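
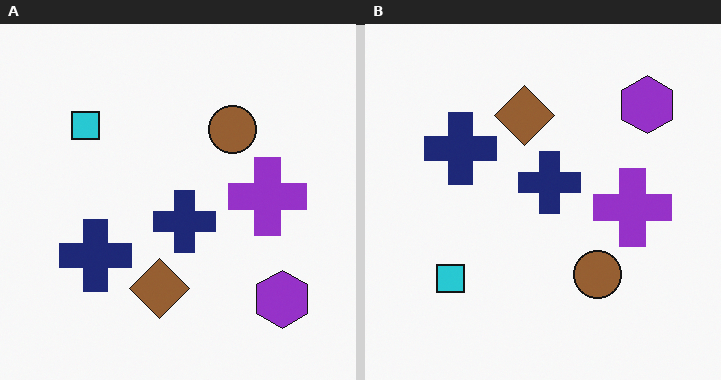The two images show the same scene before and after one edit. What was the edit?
It was flipped vertically (top ↔ bottom).

The purple hexagon is in the bottom-right of the left (A) image and the top-right of the right (B) — shapes on opposite sides of the horizontal midline have swapped in a mirror flip.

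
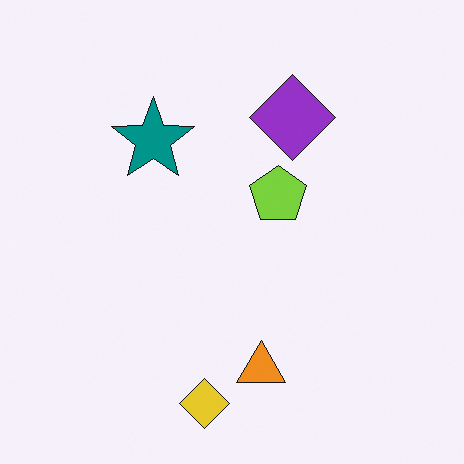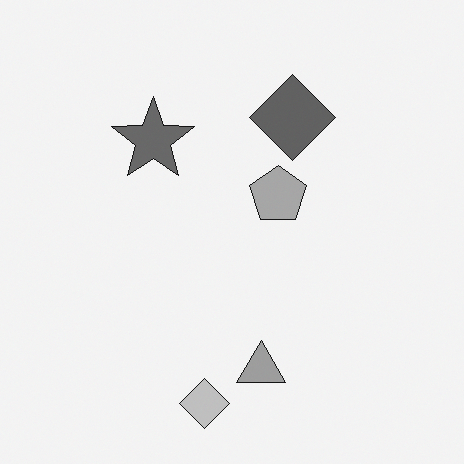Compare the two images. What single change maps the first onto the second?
This is the original image converted to grayscale.

All color is removed — every shape is now a shade of grey.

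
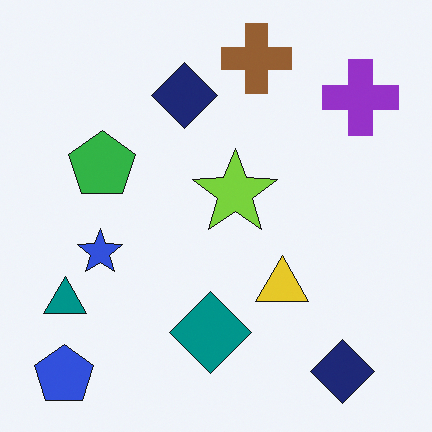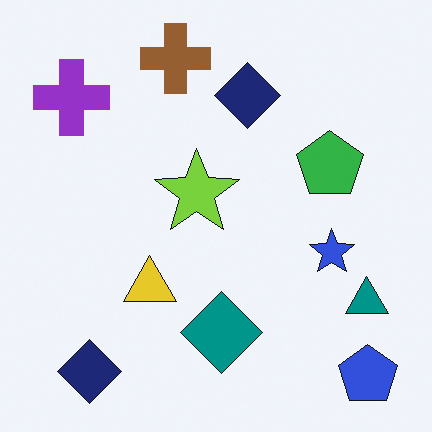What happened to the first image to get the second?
The transformation is: flipped horizontally (left ↔ right).

The blue pentagon is in the bottom-left of the first image and the bottom-right of the second — shapes on opposite sides of the vertical midline have swapped in a mirror flip.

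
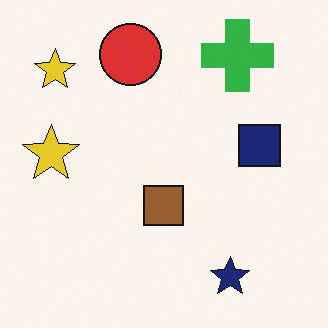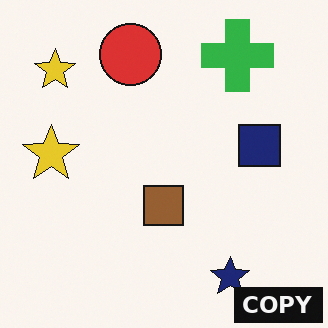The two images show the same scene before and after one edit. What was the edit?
It was watermarked with the text "COPY" in the lower-right corner.

A dark label reading "COPY" appears in the lower-right corner.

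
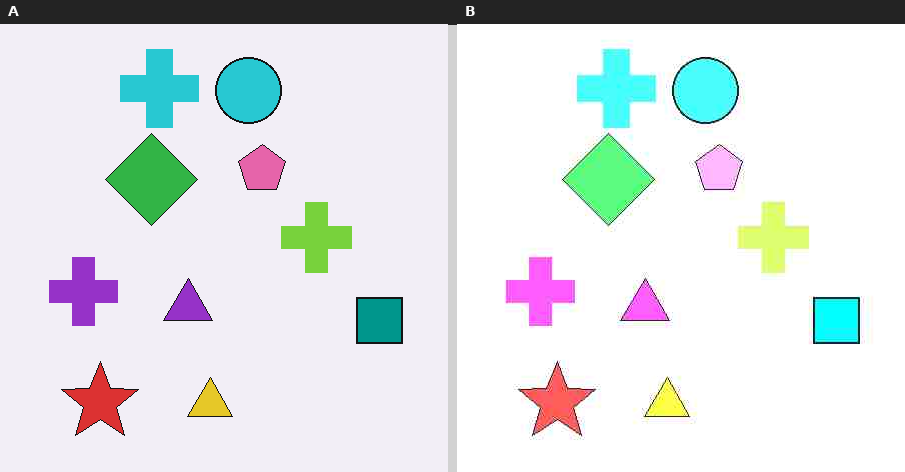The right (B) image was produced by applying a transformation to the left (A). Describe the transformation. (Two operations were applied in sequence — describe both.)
The image was brightened a lot, then heavily JPEG-compressed with obvious blocking artifacts.

Every pixel — background and shapes alike — is uniformly brightened. Blocky 8×8 compression artifacts appear around shape edges and the flat background shows ringing — characteristic JPEG degradation.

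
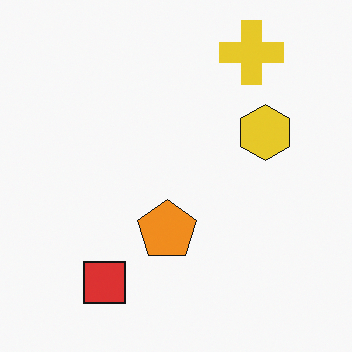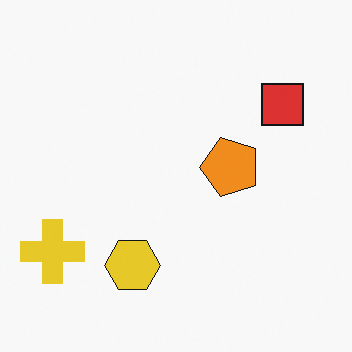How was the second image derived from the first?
It was transposed (reflected across the top-left ↔ bottom-right diagonal).

Shapes have swapped their row and column positions — what was in the top-right is now in the bottom-left — a diagonal reflection.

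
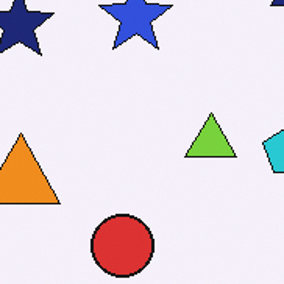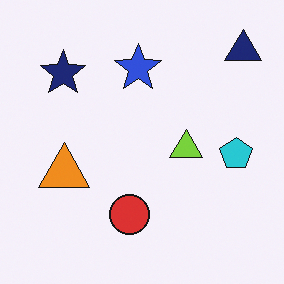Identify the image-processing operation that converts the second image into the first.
The first image is the second cropped slightly and scaled back up.

The visible shapes are larger and the field of view is narrower; shapes near the original edges may be partly or wholly outside the frame — a crop-and-rescale.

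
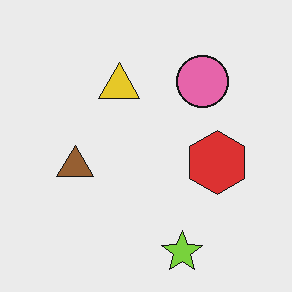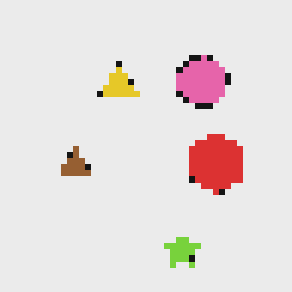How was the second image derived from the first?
Pixelated into visible square blocks.

Shapes are reduced to large square blocks; fine edges and outlines are lost — a downscale-then-upscale (mosaic) effect.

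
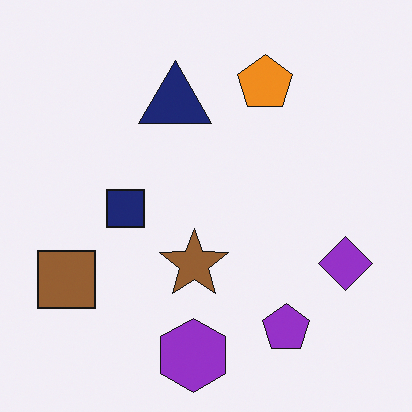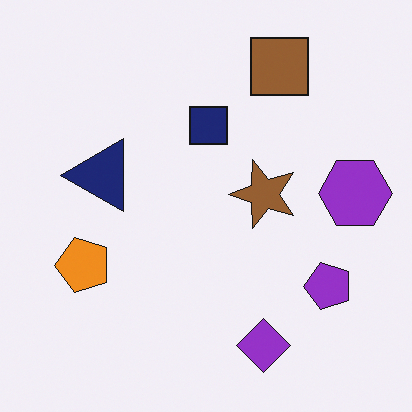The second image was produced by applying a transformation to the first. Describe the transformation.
This is the original image transposed (reflected across the top-left ↔ bottom-right diagonal).

Shapes have swapped their row and column positions — what was in the top-right is now in the bottom-left — a diagonal reflection.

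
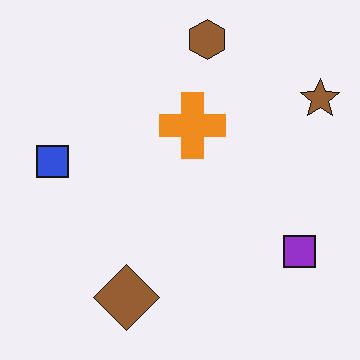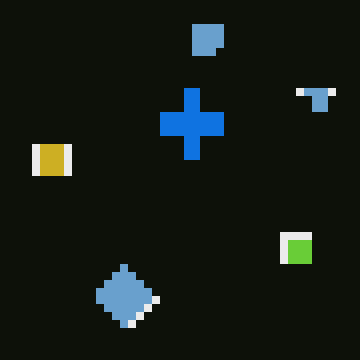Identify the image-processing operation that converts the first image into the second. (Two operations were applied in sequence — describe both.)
Moderately pixelated, then color-inverted (negative).

Shapes are reduced to large square blocks; fine edges and outlines are lost — a downscale-then-upscale (mosaic) effect. The light background has become dark and every shape's color is its complement — a photographic negative.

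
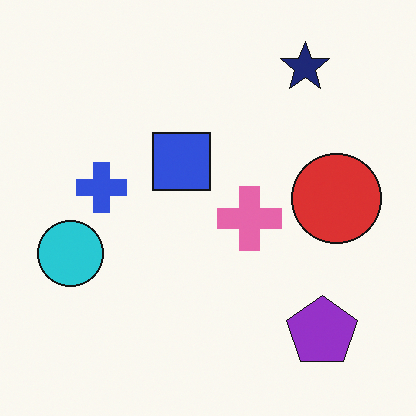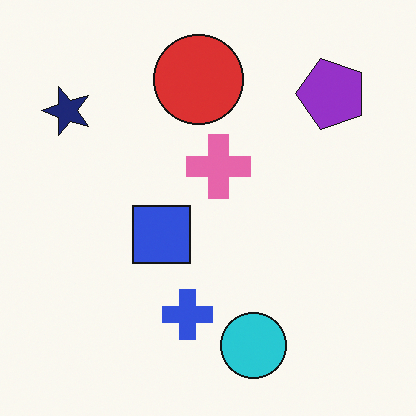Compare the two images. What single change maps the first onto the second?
It was rotated 90° counter-clockwise.

The navy star sits in the top-right of the first image and the top-left of the second — consistent with a whole-image 90° counter-clockwise rotation.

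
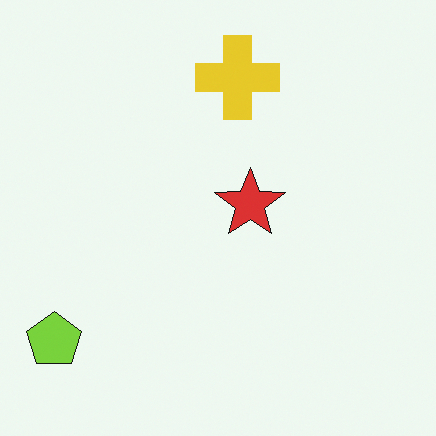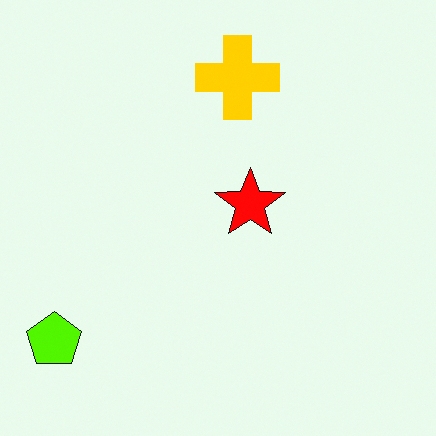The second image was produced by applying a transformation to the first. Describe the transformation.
The transformation is: heavily oversaturated.

All colors are more vivid — a global saturation change.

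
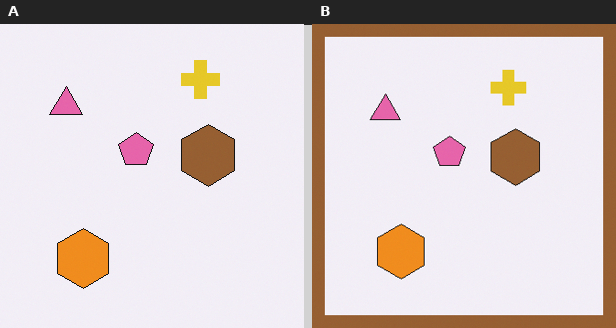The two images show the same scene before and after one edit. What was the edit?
This is the original image framed with a brown border.

A solid brown frame runs around the edge of the right (B) image, with the content slightly shrunk inside it.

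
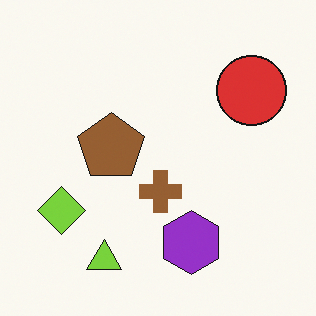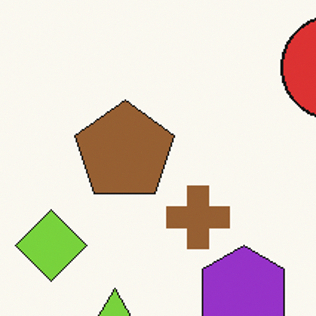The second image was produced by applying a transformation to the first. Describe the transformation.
This is the original image cropped to a modestly smaller region and rescaled.

The visible shapes are larger and the field of view is narrower; shapes near the original edges may be partly or wholly outside the frame — a crop-and-rescale.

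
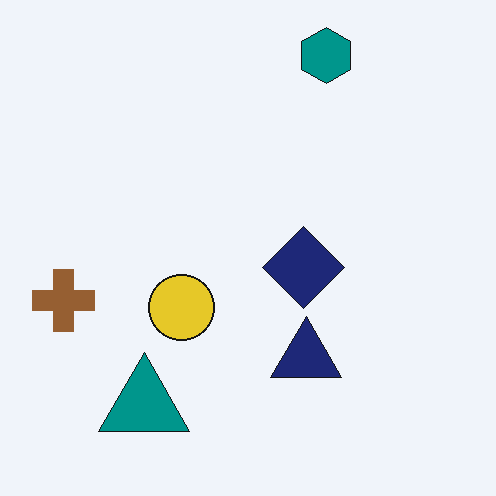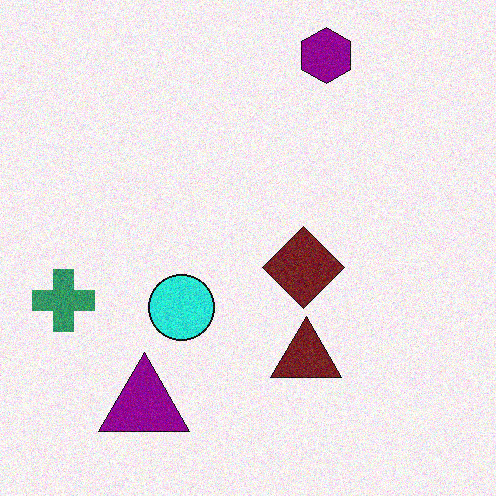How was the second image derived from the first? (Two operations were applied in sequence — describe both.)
The image was degraded with visible gaussian noise, then hue-shifted noticeably.

Random speckle covers the whole image, including the flat background. Every shape's color has rotated by the same amount around the hue wheel — a uniform hue shift.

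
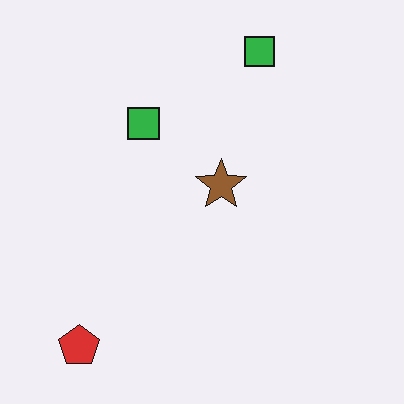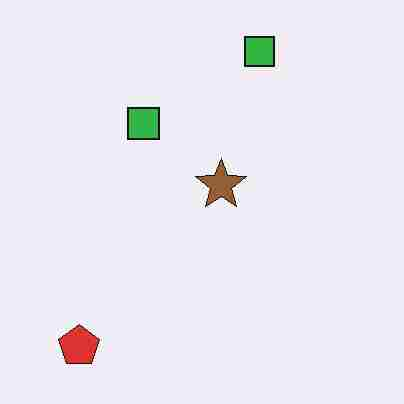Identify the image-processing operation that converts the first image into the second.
Degraded with heavy JPEG compression.

Blocky 8×8 compression artifacts appear around shape edges and the flat background shows ringing — characteristic JPEG degradation.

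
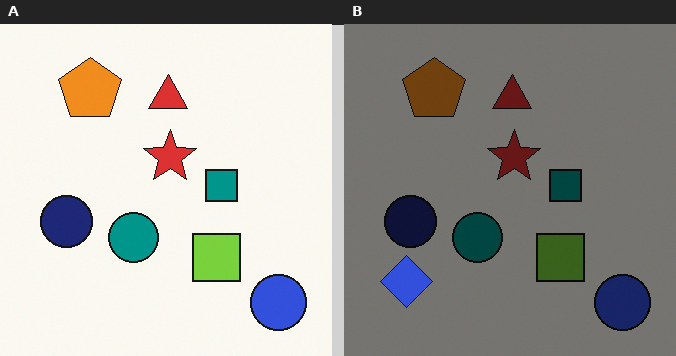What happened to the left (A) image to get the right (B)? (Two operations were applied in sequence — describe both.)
The transformation is: noticeably darkened, then overlaid with an additional blue diamond.

Every pixel — background and shapes alike — is uniformly darkened. A blue diamond appears in the right (B) image that is absent from the left (A).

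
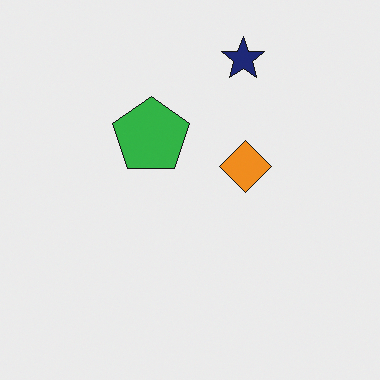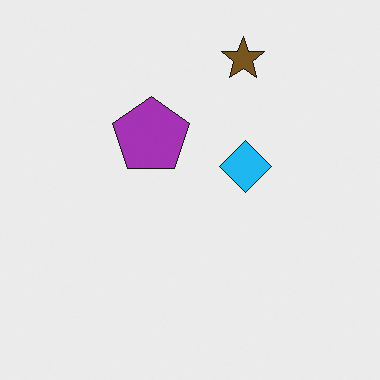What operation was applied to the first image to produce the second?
It was hue-shifted through roughly half the color wheel.

Every shape's color has rotated by the same amount around the hue wheel — a uniform hue shift.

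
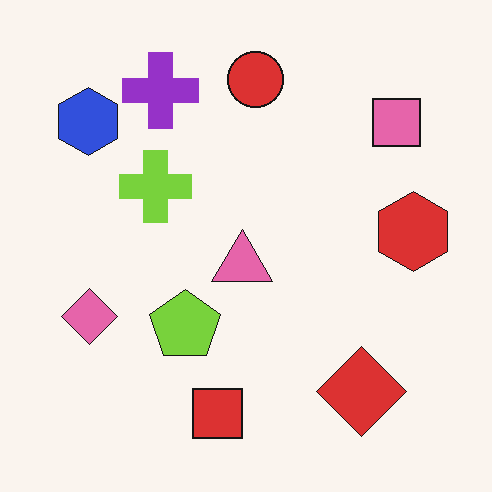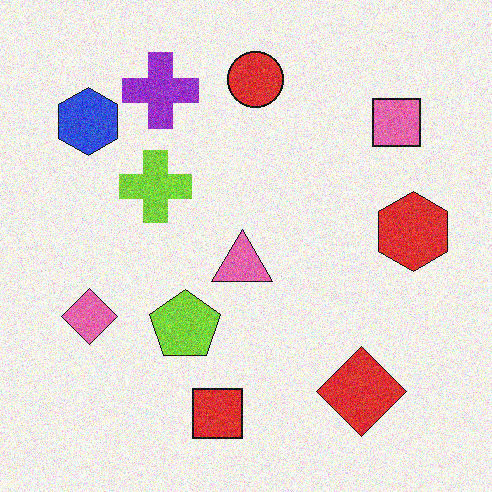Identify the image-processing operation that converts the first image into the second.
This is the original image degraded with visible gaussian noise.

Random speckle covers the whole image, including the flat background.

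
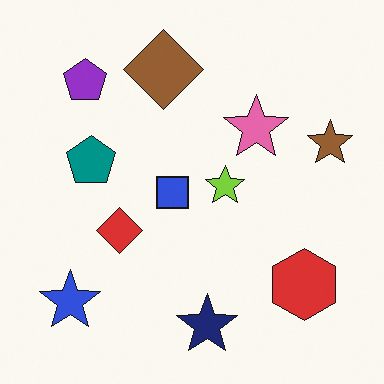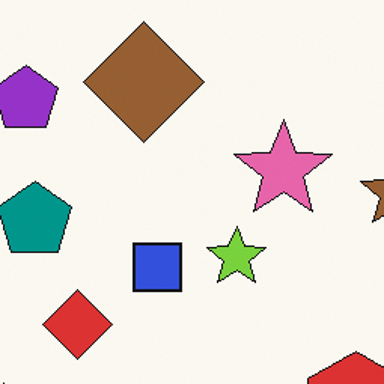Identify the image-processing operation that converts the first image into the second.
The transformation is: cropped slightly and scaled back up.

The visible shapes are larger and the field of view is narrower; shapes near the original edges may be partly or wholly outside the frame — a crop-and-rescale.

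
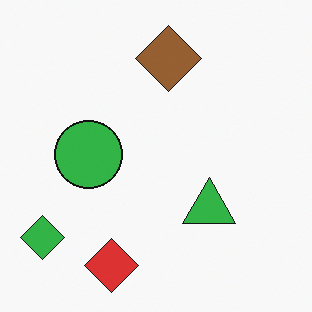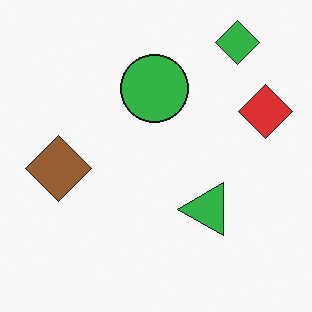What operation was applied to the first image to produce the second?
Transposed (reflected across the top-left ↔ bottom-right diagonal).

Shapes have swapped their row and column positions — what was in the top-right is now in the bottom-left — a diagonal reflection.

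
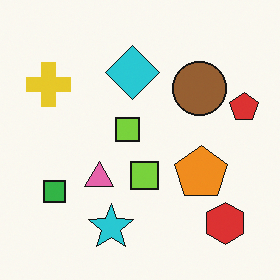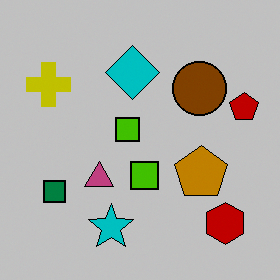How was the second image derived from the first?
The transformation is: aggressively posterized.

Each flat color has snapped to a coarser quantized level — most visibly, the near-white background has dropped to a flat grey.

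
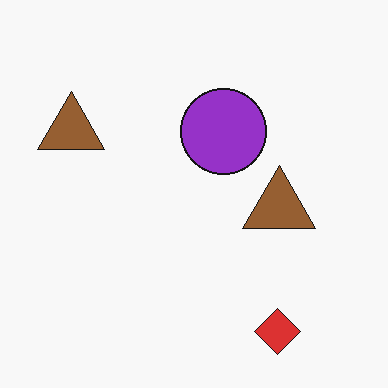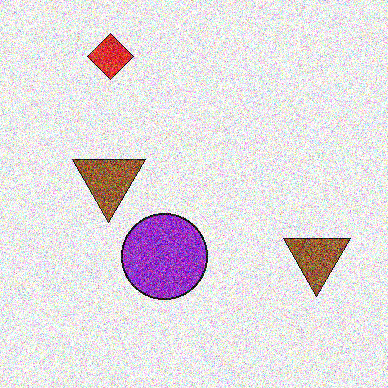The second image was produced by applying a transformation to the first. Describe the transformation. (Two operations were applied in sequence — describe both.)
It was degraded with heavy additive noise, then rotated 180°.

Random speckle covers the whole image, including the flat background. The red diamond sits in the bottom-right of the first image and the top-left of the second — consistent with a whole-image 180° rotation.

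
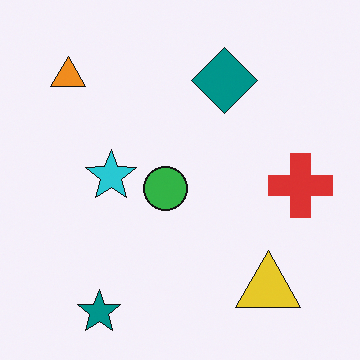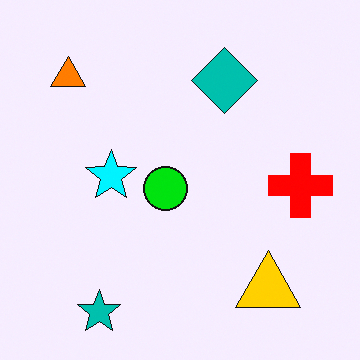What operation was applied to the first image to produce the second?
It was made much more vivid (saturation change).

All colors are more vivid — a global saturation change.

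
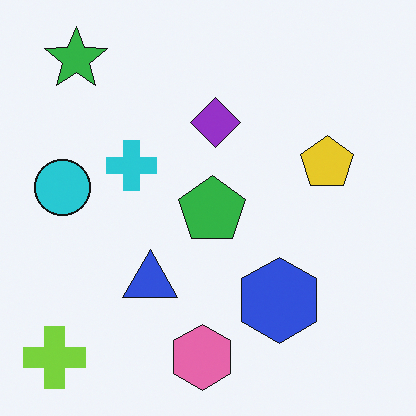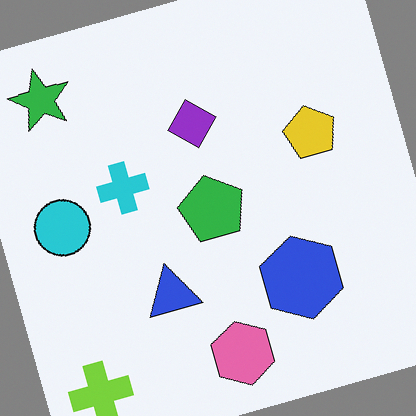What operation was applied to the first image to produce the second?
It was rotated counter-clockwise by a moderate amount.

Every shape is tilted by the same angle and the image corners show triangular fill wedges — a whole-image rotation by a non-right angle.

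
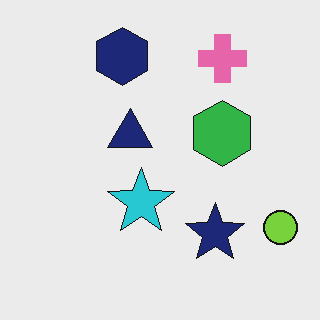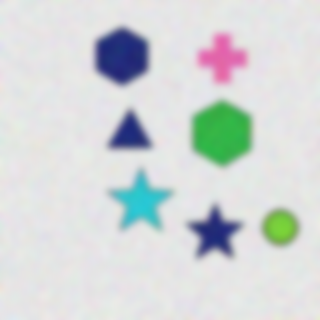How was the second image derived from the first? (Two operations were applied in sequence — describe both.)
The transformation is: degraded with strong gaussian noise, then noticeably gaussian-blurred.

Random speckle covers the whole image, including the flat background. Shape edges and outlines are uniformly softened across the whole image.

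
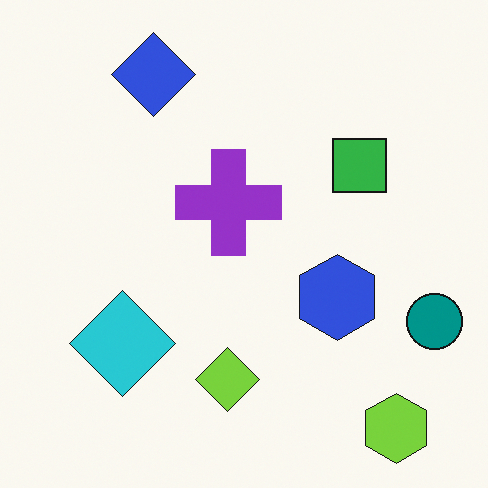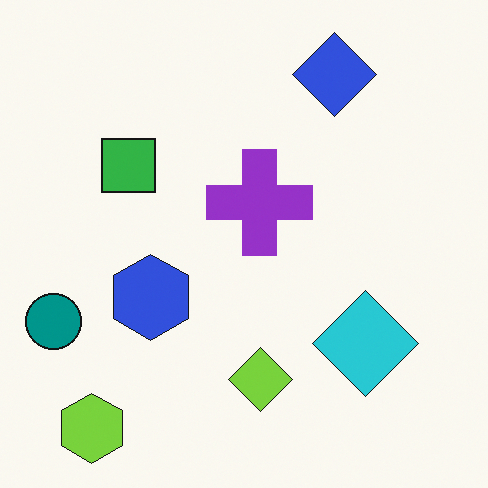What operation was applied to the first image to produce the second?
The second image is the first flipped horizontally (left ↔ right).

The teal circle is in the right of the first image and the left of the second — shapes on opposite sides of the vertical midline have swapped in a mirror flip.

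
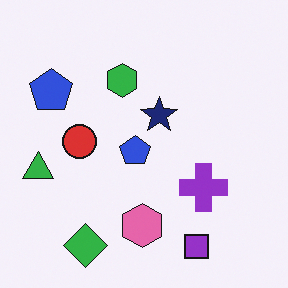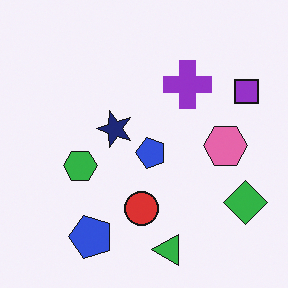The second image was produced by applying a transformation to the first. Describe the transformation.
The second image is the first rotated 90° counter-clockwise.

The green diamond sits in the bottom-left of the first image and the bottom-right of the second — consistent with a whole-image 90° counter-clockwise rotation.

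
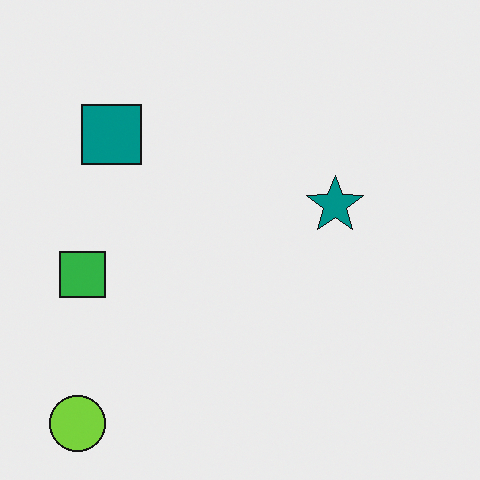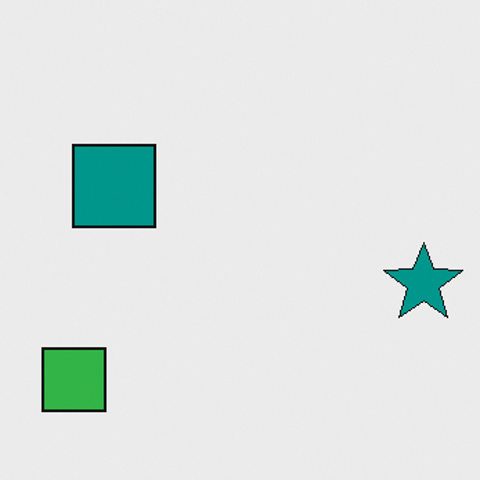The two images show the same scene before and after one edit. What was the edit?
The image was cropped slightly and scaled back up.

The visible shapes are larger and the field of view is narrower; shapes near the original edges may be partly or wholly outside the frame — a crop-and-rescale.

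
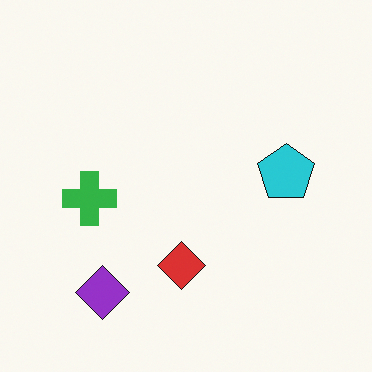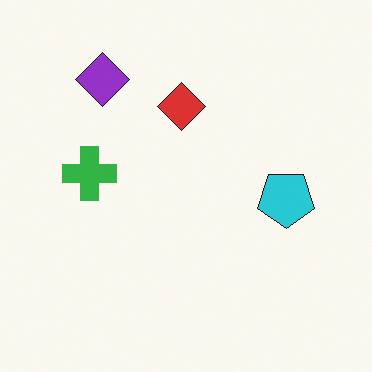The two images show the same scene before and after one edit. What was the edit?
Flipped vertically (top ↔ bottom).

The purple diamond is in the bottom-left of the first image and the top-left of the second — shapes on opposite sides of the horizontal midline have swapped in a mirror flip.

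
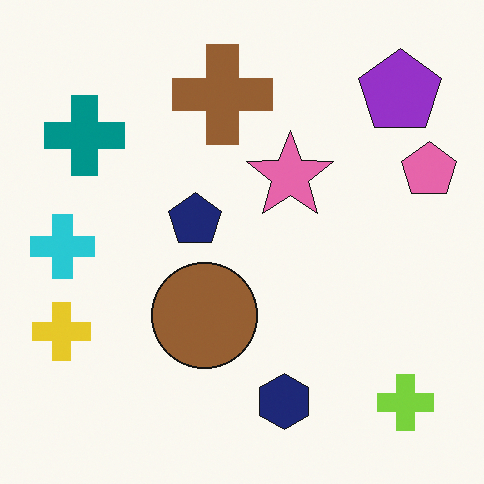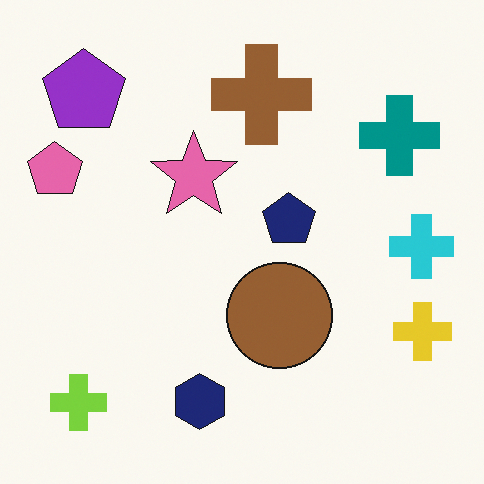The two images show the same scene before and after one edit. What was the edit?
The transformation is: flipped horizontally (left ↔ right).

The pink pentagon is in the right of the first image and the left of the second — shapes on opposite sides of the vertical midline have swapped in a mirror flip.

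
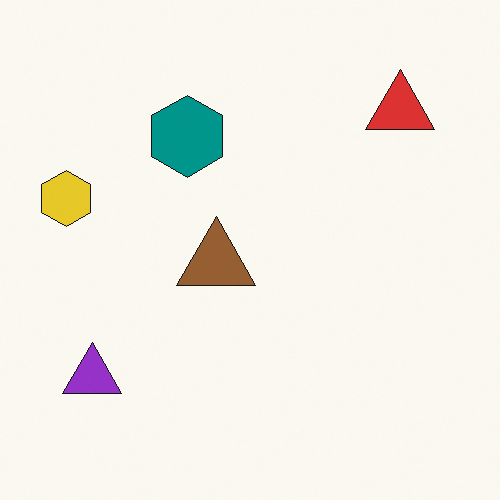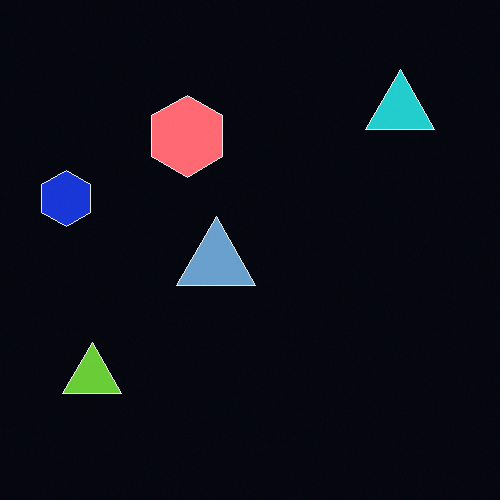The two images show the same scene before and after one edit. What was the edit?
The transformation is: color-inverted (negative).

The light background has become dark and every shape's color is its complement — a photographic negative.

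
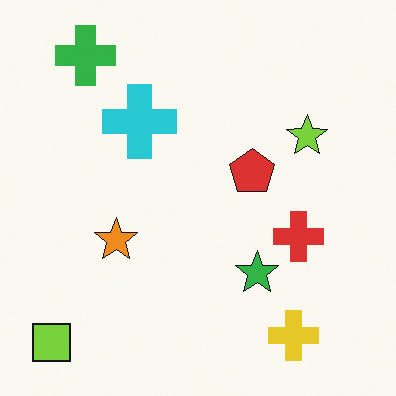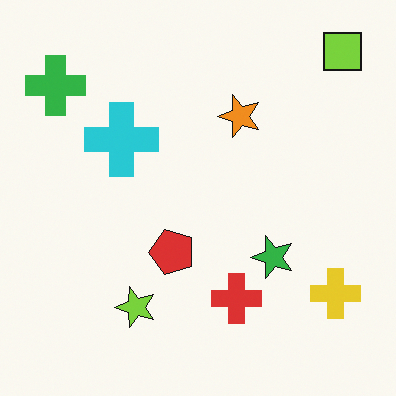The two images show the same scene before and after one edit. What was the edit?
The second image is the first transposed (reflected across the top-left ↔ bottom-right diagonal).

Shapes have swapped their row and column positions — what was in the top-right is now in the bottom-left — a diagonal reflection.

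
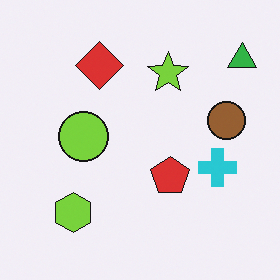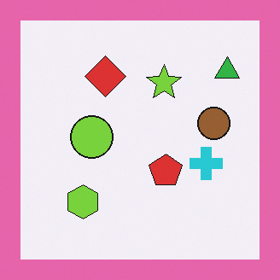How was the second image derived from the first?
It was framed with a pink border.

A solid pink frame runs around the edge of the second image, with the content slightly shrunk inside it.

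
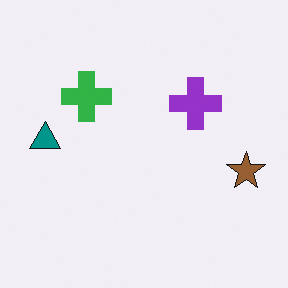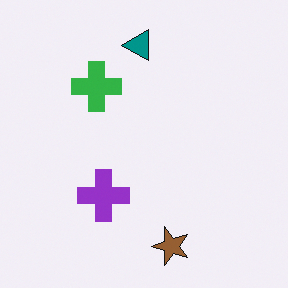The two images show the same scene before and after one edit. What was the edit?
The transformation is: transposed (reflected across the top-left ↔ bottom-right diagonal).

Shapes have swapped their row and column positions — what was in the top-right is now in the bottom-left — a diagonal reflection.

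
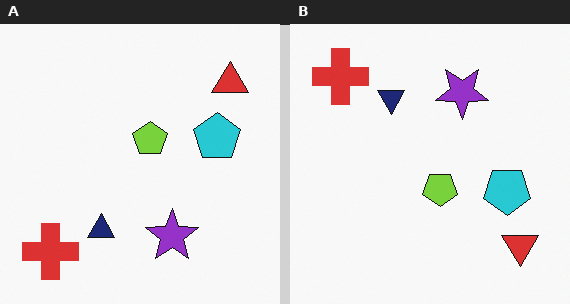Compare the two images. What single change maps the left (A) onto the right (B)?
The image was flipped vertically (top ↔ bottom).

The red cross is in the bottom-left of the left (A) image and the top-left of the right (B) — shapes on opposite sides of the horizontal midline have swapped in a mirror flip.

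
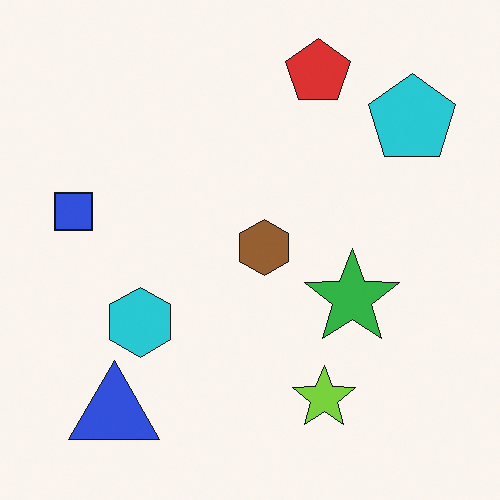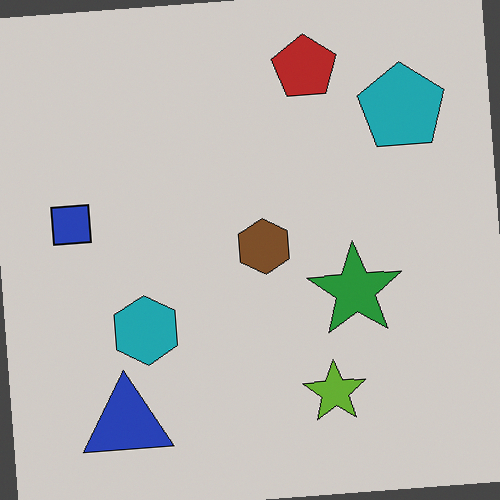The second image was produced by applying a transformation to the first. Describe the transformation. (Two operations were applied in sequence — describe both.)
This is the original image slightly darkened, then rotated counter-clockwise by a small amount.

Every pixel — background and shapes alike — is uniformly darkened. Every shape is tilted by the same angle and the image corners show triangular fill wedges — a whole-image rotation by a non-right angle.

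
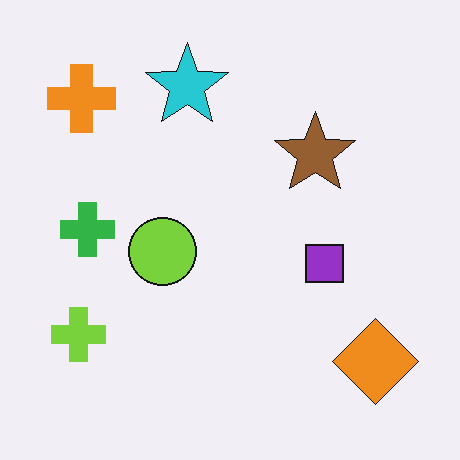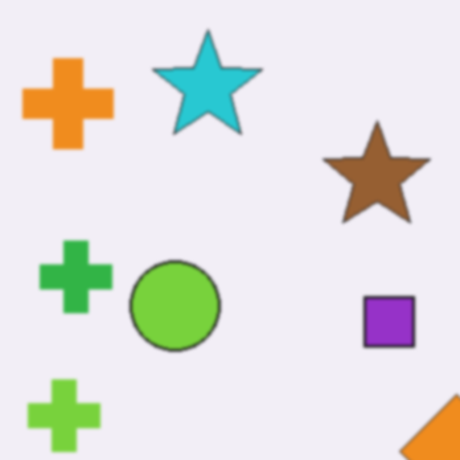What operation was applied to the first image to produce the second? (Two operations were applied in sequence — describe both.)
Slightly softened, then cropped slightly and scaled back up.

Shape edges and outlines are uniformly softened across the whole image. The visible shapes are larger and the field of view is narrower; shapes near the original edges may be partly or wholly outside the frame — a crop-and-rescale.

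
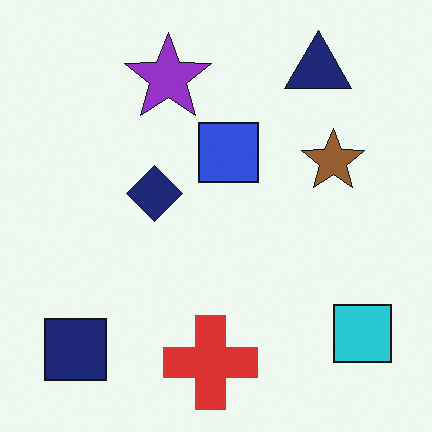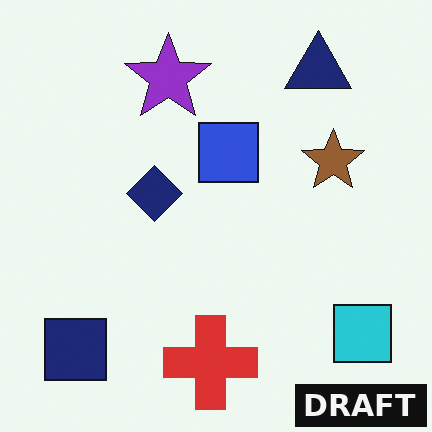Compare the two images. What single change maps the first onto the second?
The second image is the first watermarked with the text "DRAFT" in the lower-right corner.

A dark label reading "DRAFT" appears in the lower-right corner.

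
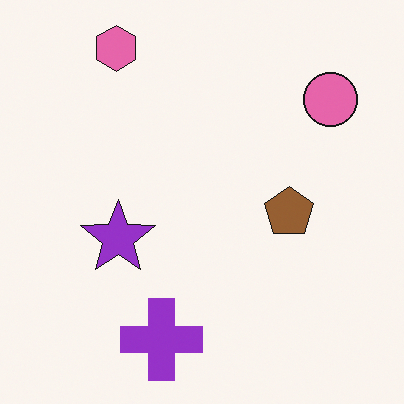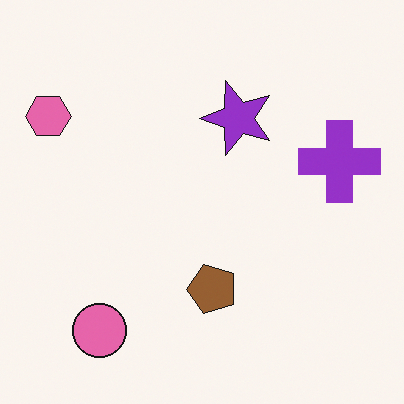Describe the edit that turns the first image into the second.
The transformation is: transposed (reflected across the top-left ↔ bottom-right diagonal).

Shapes have swapped their row and column positions — what was in the top-right is now in the bottom-left — a diagonal reflection.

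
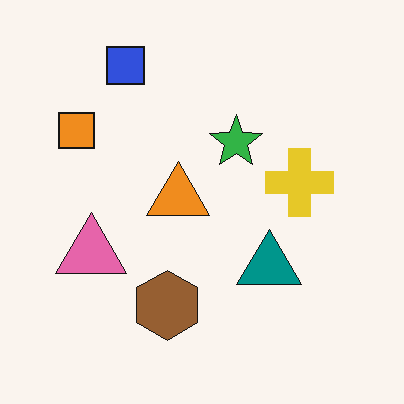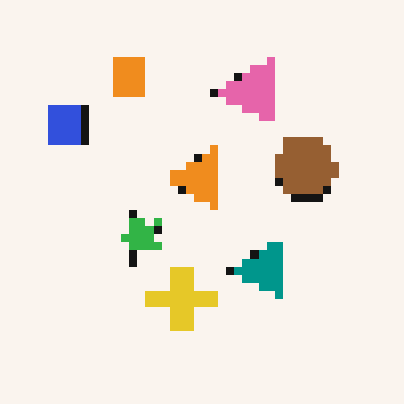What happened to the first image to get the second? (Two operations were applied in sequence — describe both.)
The second image is the first transposed (reflected across the top-left ↔ bottom-right diagonal), then moderately pixelated.

Shapes have swapped their row and column positions — what was in the top-right is now in the bottom-left — a diagonal reflection. Shapes are reduced to large square blocks; fine edges and outlines are lost — a downscale-then-upscale (mosaic) effect.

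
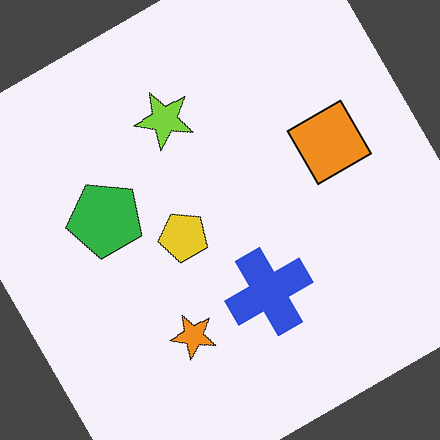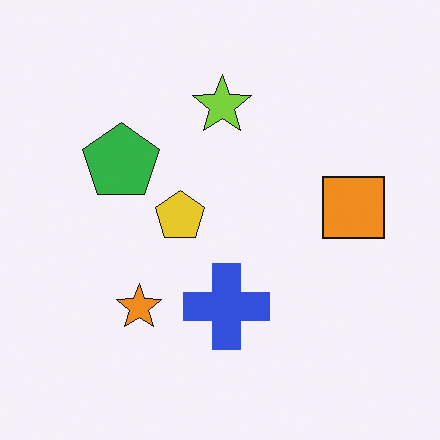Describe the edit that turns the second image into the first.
Rotated counter-clockwise by a large amount — several tens of degrees.

Every shape is tilted by the same angle and the image corners show triangular fill wedges — a whole-image rotation by a non-right angle.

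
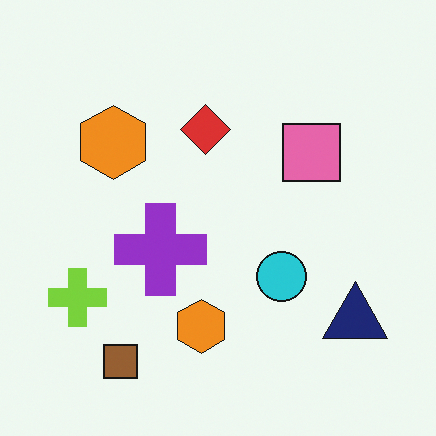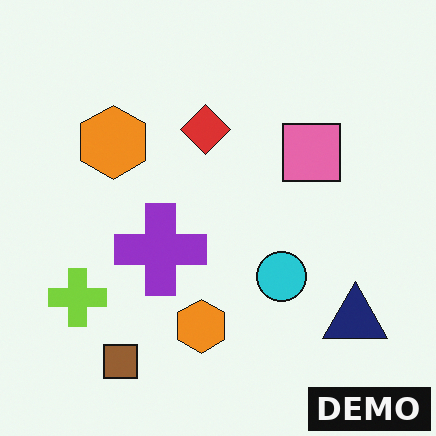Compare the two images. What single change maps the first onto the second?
This is the original image watermarked with the text "DEMO" in the lower-right corner.

A dark label reading "DEMO" appears in the lower-right corner.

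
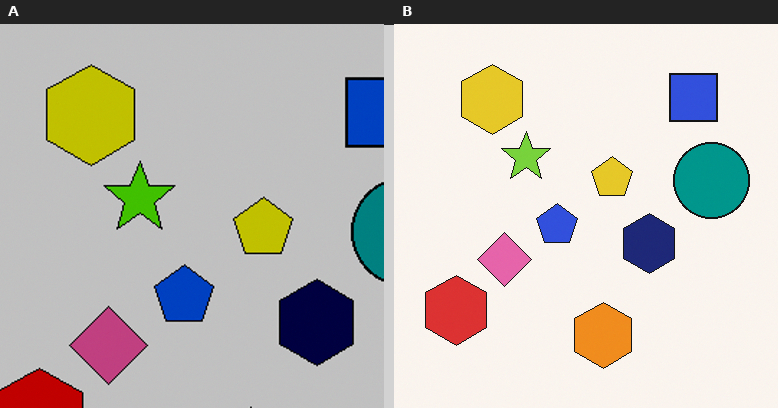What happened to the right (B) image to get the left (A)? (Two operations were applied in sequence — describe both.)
Aggressively posterized, then cropped slightly and scaled back up.

Each flat color has snapped to a coarser quantized level — most visibly, the near-white background has dropped to a flat grey. The visible shapes are larger and the field of view is narrower; shapes near the original edges may be partly or wholly outside the frame — a crop-and-rescale.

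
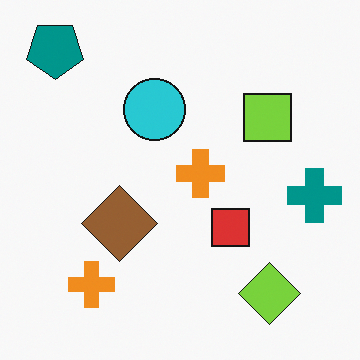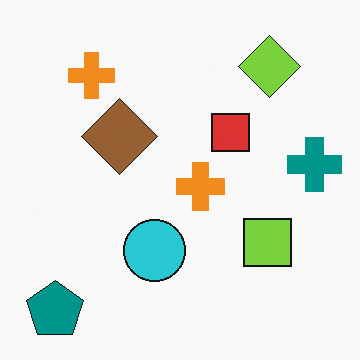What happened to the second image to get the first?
This is the original image flipped vertically (top ↔ bottom).

The teal pentagon is in the bottom-left of the second image and the top-left of the first — shapes on opposite sides of the horizontal midline have swapped in a mirror flip.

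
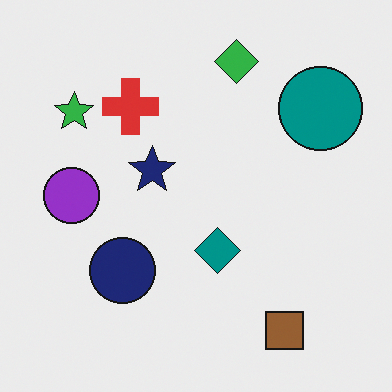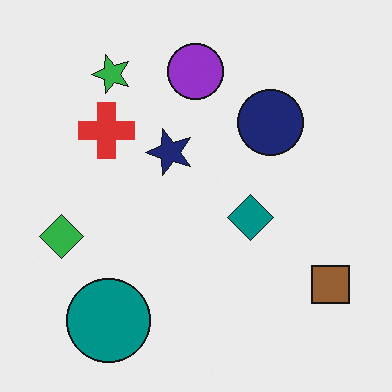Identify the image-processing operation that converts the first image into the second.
It was transposed (reflected across the top-left ↔ bottom-right diagonal).

Shapes have swapped their row and column positions — what was in the top-right is now in the bottom-left — a diagonal reflection.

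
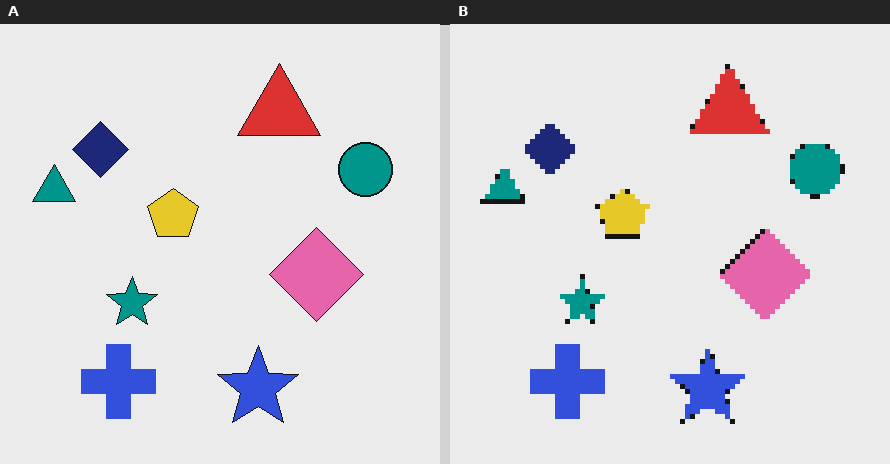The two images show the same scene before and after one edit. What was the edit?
Mildly pixelated.

Shapes are reduced to large square blocks; fine edges and outlines are lost — a downscale-then-upscale (mosaic) effect.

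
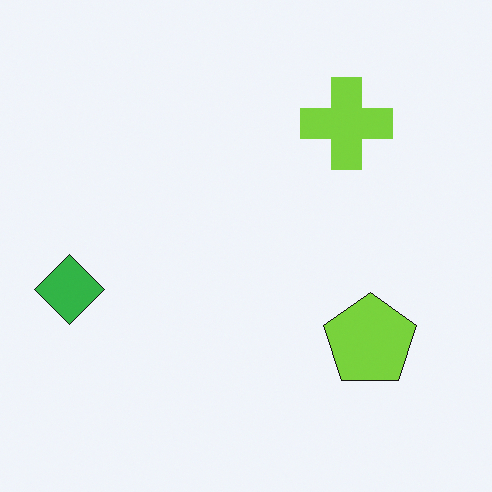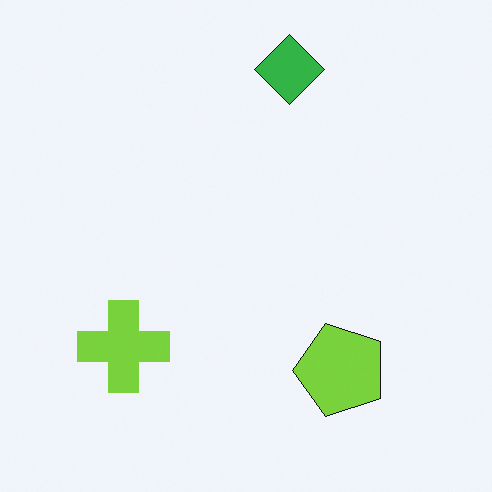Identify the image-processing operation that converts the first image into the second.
It was transposed (reflected across the top-left ↔ bottom-right diagonal).

Shapes have swapped their row and column positions — what was in the top-right is now in the bottom-left — a diagonal reflection.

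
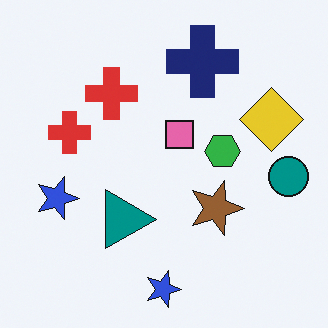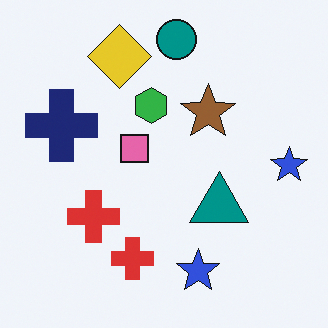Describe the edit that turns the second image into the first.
This is the original image rotated 90° clockwise.

The teal circle sits in the top of the second image and the right of the first — consistent with a whole-image 90° clockwise rotation.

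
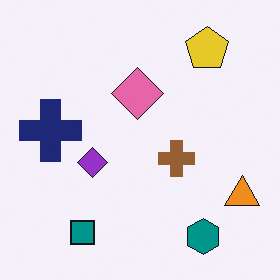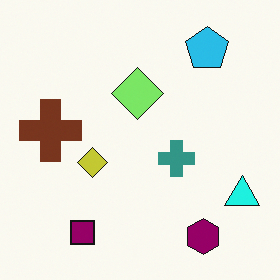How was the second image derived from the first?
The image was hue-shifted through roughly a third of the color wheel.

Every shape's color has rotated by the same amount around the hue wheel — a uniform hue shift.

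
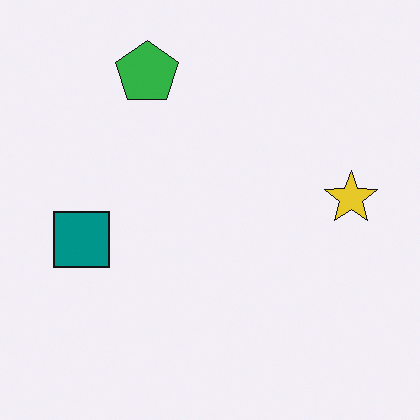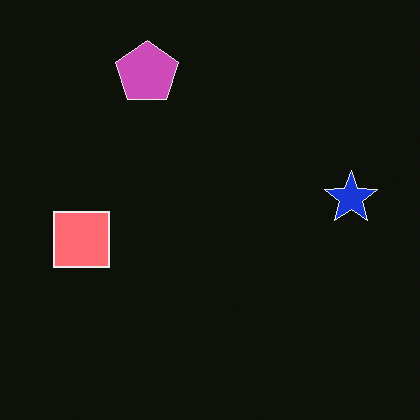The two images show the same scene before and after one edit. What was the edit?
This is the original image color-inverted (negative).

The light background has become dark and every shape's color is its complement — a photographic negative.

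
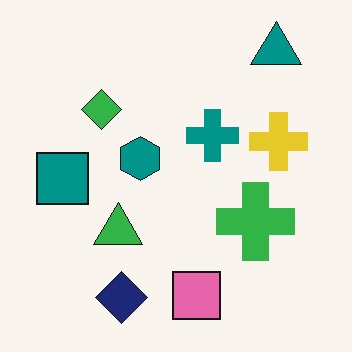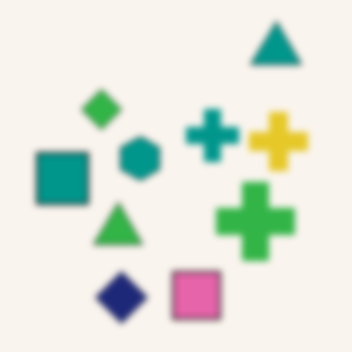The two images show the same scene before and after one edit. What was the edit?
Noticeably gaussian-blurred.

Shape edges and outlines are uniformly softened across the whole image.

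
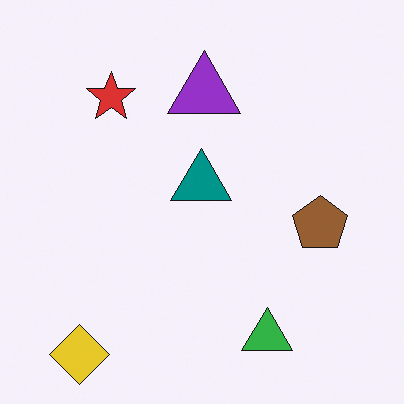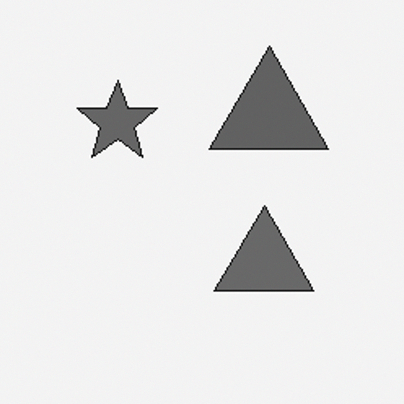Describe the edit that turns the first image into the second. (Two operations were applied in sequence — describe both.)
The transformation is: converted to grayscale, then cropped tightly and scaled back up.

All color is removed — every shape is now a shade of grey. The visible shapes are larger and the field of view is narrower; shapes near the original edges may be partly or wholly outside the frame — a crop-and-rescale.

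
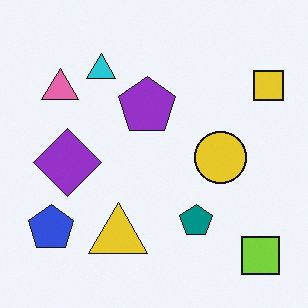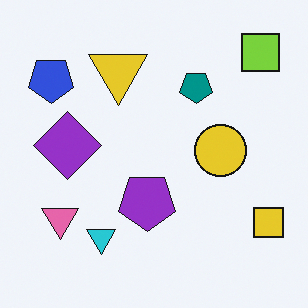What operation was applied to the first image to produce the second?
This is the original image flipped vertically (top ↔ bottom).

The lime square is in the bottom-right of the first image and the top-right of the second — shapes on opposite sides of the horizontal midline have swapped in a mirror flip.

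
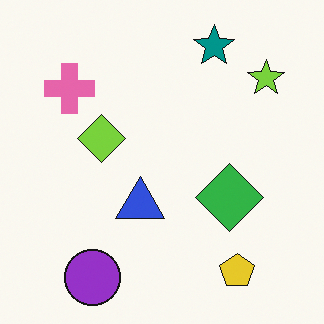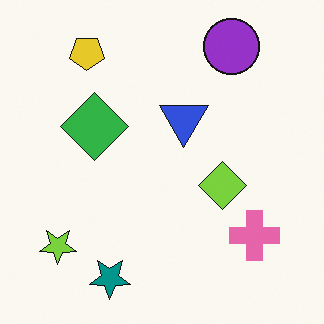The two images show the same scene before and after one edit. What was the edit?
Rotated 180°.

The purple circle sits in the bottom-left of the first image and the top-right of the second — consistent with a whole-image 180° rotation.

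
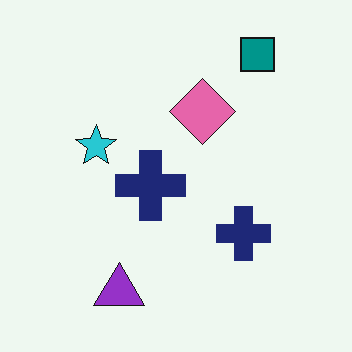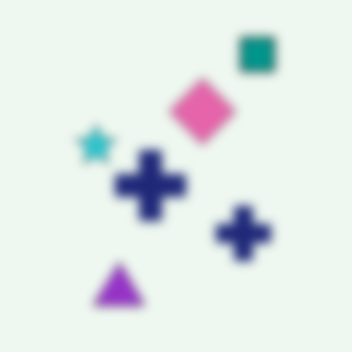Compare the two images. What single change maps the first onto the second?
This is the original image heavily blurred.

Shape edges and outlines are uniformly softened across the whole image.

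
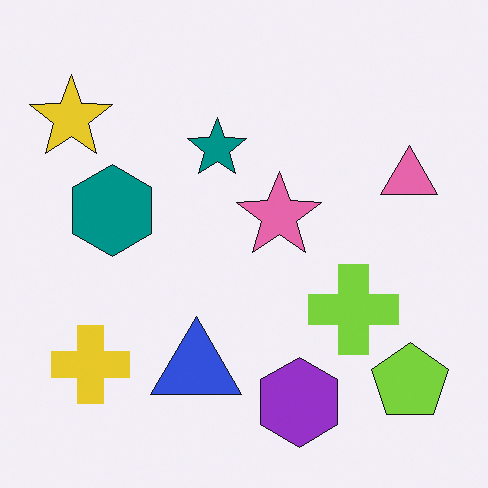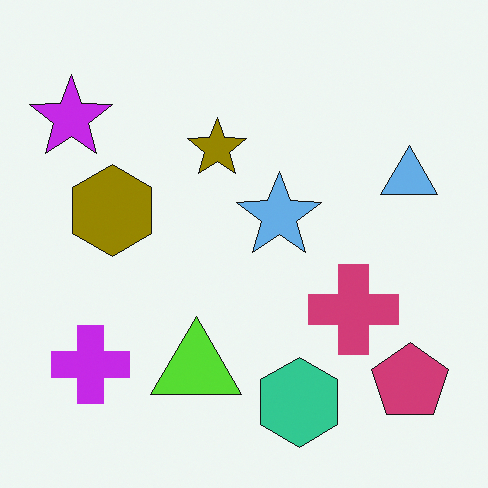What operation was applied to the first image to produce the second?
The image was hue-shifted through roughly half the color wheel.

Every shape's color has rotated by the same amount around the hue wheel — a uniform hue shift.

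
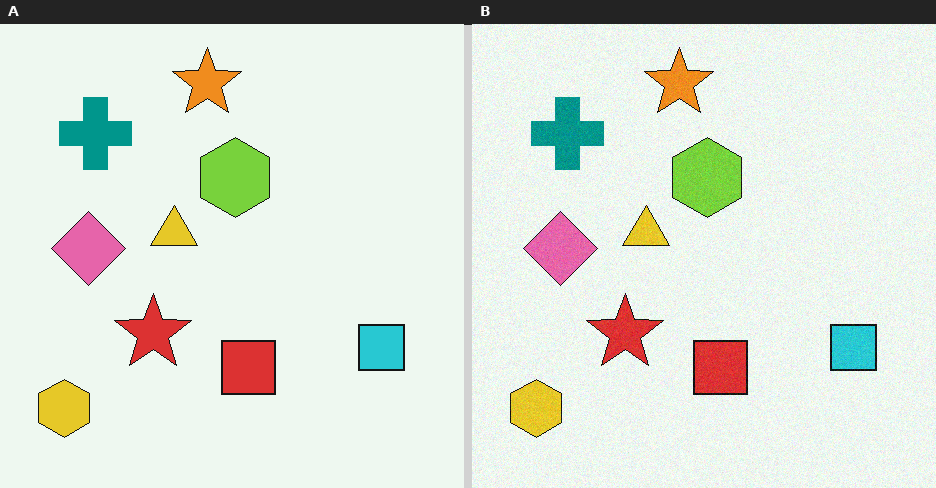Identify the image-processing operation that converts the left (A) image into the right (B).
It was degraded with a light layer of grain.

Random speckle covers the whole image, including the flat background.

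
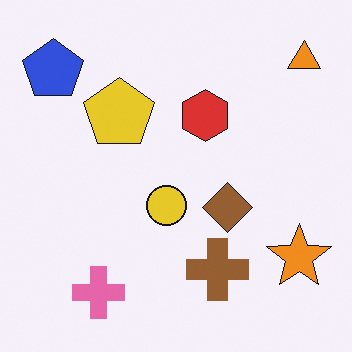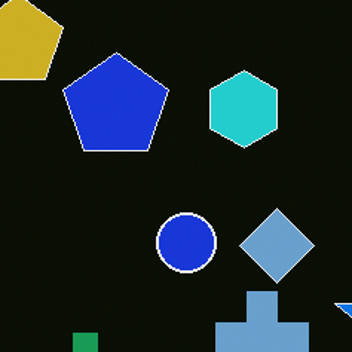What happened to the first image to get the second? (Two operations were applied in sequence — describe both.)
It was color-inverted (negative), then cropped to a modestly smaller region and rescaled.

The light background has become dark and every shape's color is its complement — a photographic negative. The visible shapes are larger and the field of view is narrower; shapes near the original edges may be partly or wholly outside the frame — a crop-and-rescale.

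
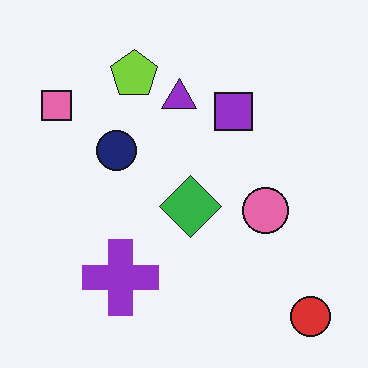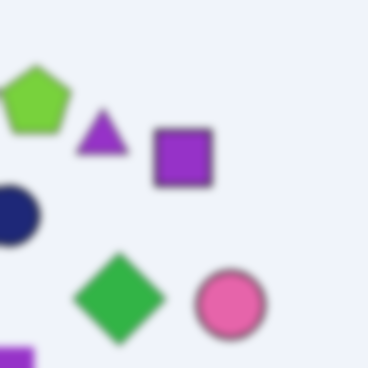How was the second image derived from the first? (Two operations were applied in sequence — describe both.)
This is the original image cropped slightly and scaled back up, then moderately blurred.

The visible shapes are larger and the field of view is narrower; shapes near the original edges may be partly or wholly outside the frame — a crop-and-rescale. Shape edges and outlines are uniformly softened across the whole image.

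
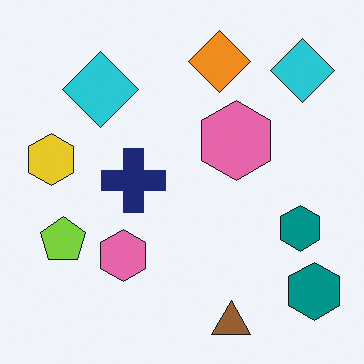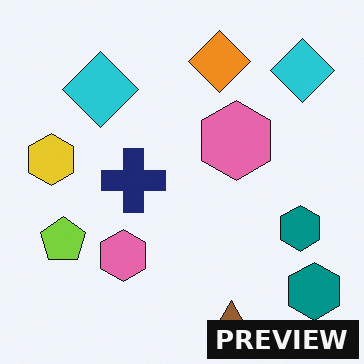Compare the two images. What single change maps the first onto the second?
The second image is the first watermarked with the text "PREVIEW" in the lower-right corner.

A dark label reading "PREVIEW" appears in the lower-right corner.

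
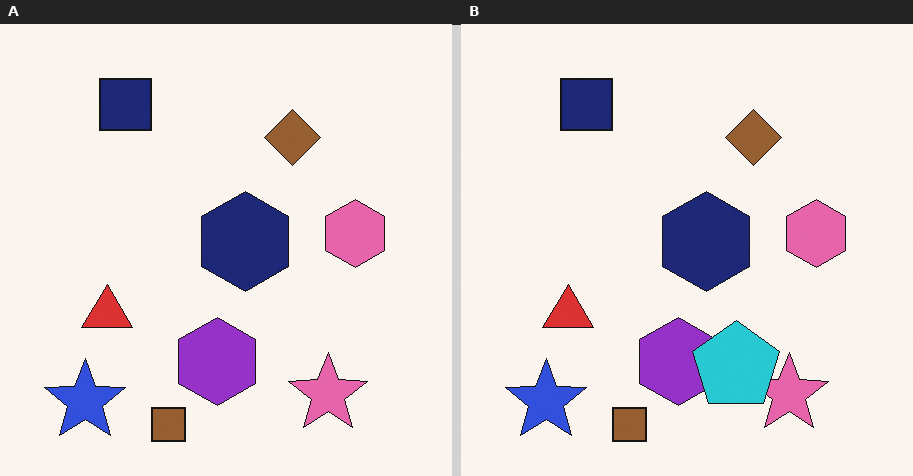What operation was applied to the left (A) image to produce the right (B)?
It was overlaid with an additional cyan pentagon.

A cyan pentagon appears in the right (B) image that is absent from the left (A).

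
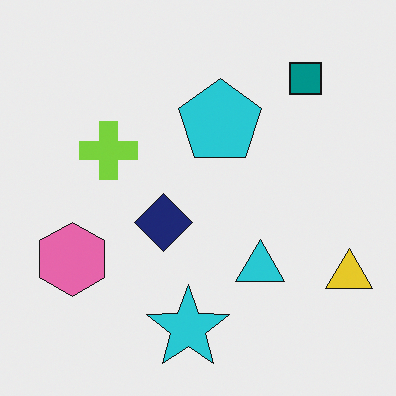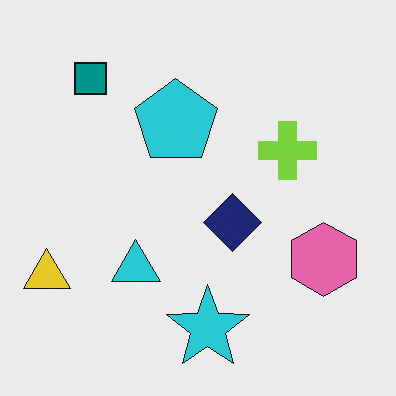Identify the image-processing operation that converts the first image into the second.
The second image is the first flipped horizontally (left ↔ right).

The yellow triangle is in the bottom-right of the first image and the bottom-left of the second — shapes on opposite sides of the vertical midline have swapped in a mirror flip.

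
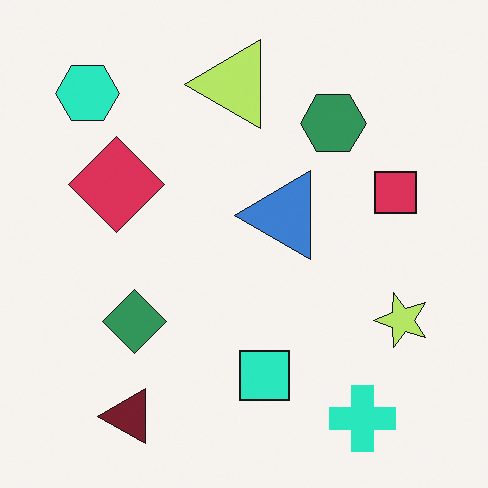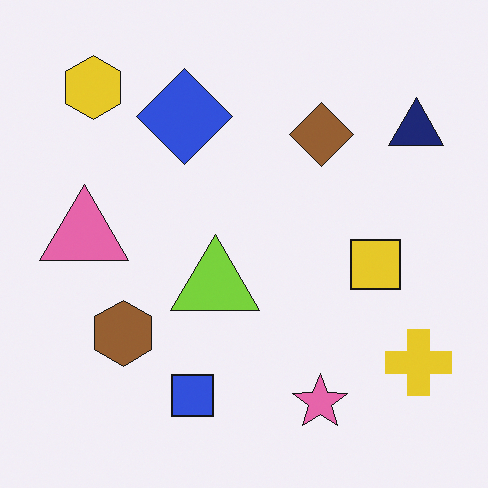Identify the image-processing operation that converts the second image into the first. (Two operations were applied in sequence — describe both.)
The image was hue-shifted by a moderate amount, then transposed (reflected across the top-left ↔ bottom-right diagonal).

Every shape's color has rotated by the same amount around the hue wheel — a uniform hue shift. Shapes have swapped their row and column positions — what was in the top-right is now in the bottom-left — a diagonal reflection.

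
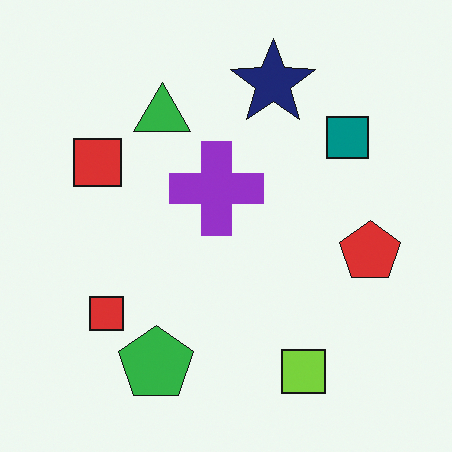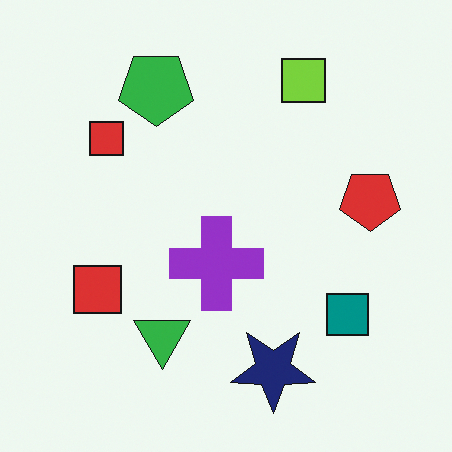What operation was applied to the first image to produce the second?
The transformation is: flipped vertically (top ↔ bottom).

The lime square is in the bottom-right of the first image and the top-right of the second — shapes on opposite sides of the horizontal midline have swapped in a mirror flip.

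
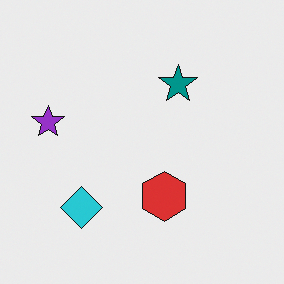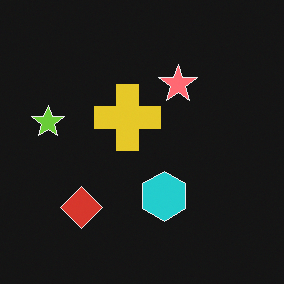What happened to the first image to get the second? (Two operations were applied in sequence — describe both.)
The transformation is: color-inverted (negative), then overlaid with an additional yellow cross.

The light background has become dark and every shape's color is its complement — a photographic negative. A yellow cross appears in the second image that is absent from the first.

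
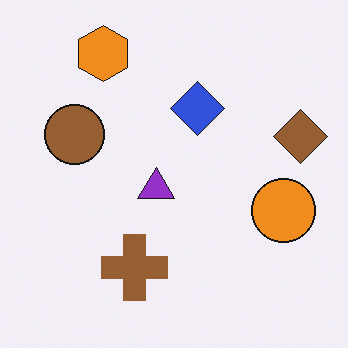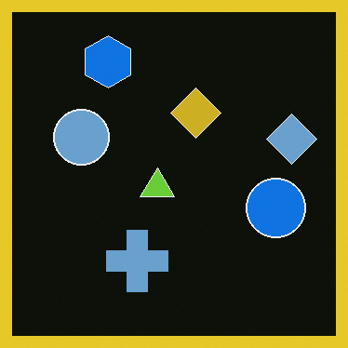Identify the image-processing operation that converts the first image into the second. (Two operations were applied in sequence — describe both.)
It was color-inverted (negative), then framed with a yellow border.

The light background has become dark and every shape's color is its complement — a photographic negative. A solid yellow frame runs around the edge of the second image, with the content slightly shrunk inside it.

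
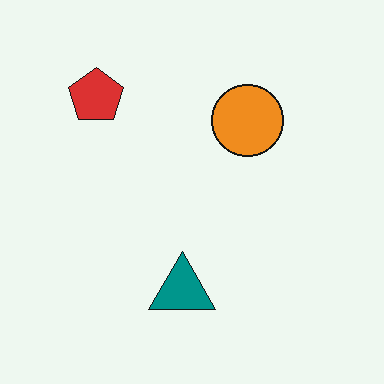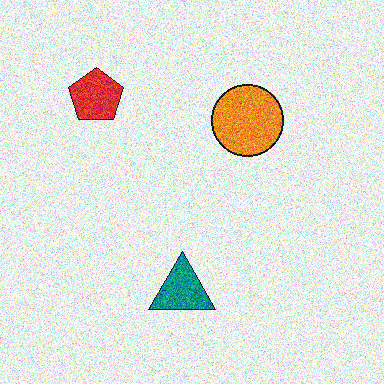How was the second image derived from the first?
This is the original image degraded with heavy additive noise.

Random speckle covers the whole image, including the flat background.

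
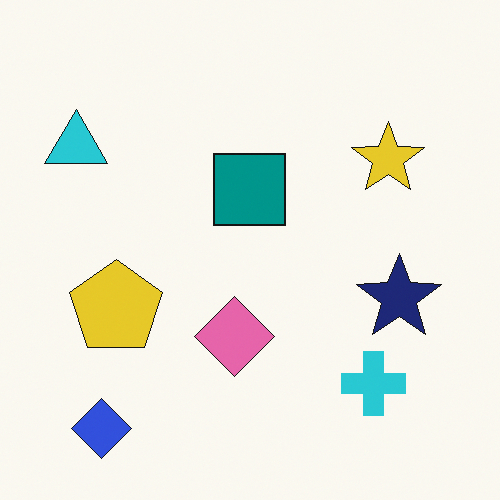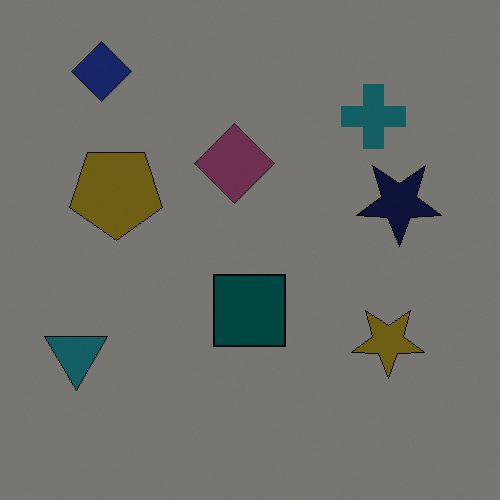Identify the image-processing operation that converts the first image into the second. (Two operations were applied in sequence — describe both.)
Flipped vertically (top ↔ bottom), then darkened a lot.

The blue diamond is in the bottom-left of the first image and the top-left of the second — shapes on opposite sides of the horizontal midline have swapped in a mirror flip. Every pixel — background and shapes alike — is uniformly darkened.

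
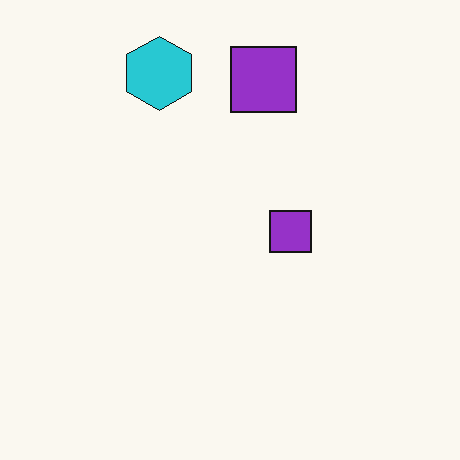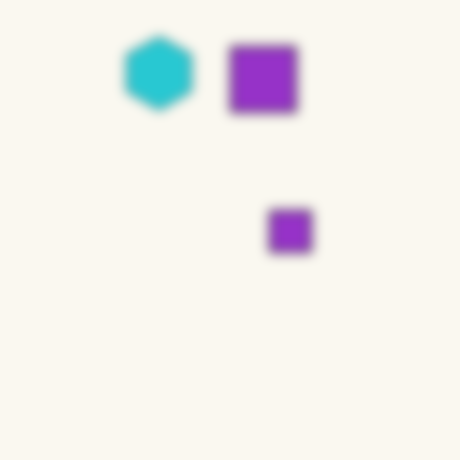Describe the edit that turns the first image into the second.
The image was strongly gaussian-blurred.

Shape edges and outlines are uniformly softened across the whole image.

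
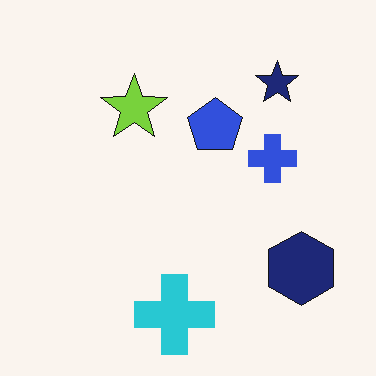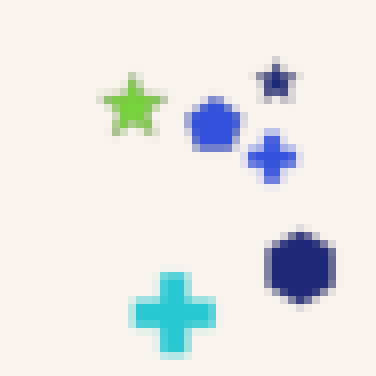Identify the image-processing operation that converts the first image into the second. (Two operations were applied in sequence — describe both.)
This is the original image noticeably gaussian-blurred, then moderately pixelated.

Shape edges and outlines are uniformly softened across the whole image. Shapes are reduced to large square blocks; fine edges and outlines are lost — a downscale-then-upscale (mosaic) effect.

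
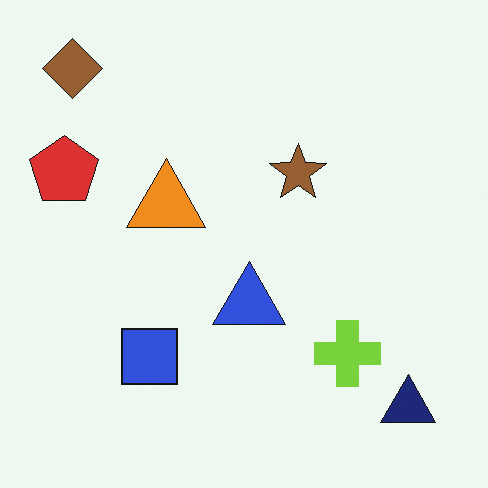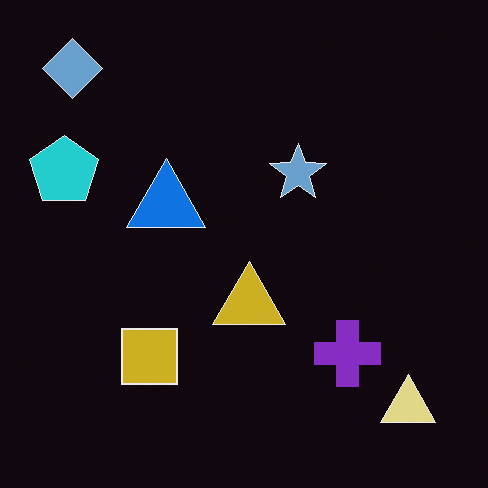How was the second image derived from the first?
It was color-inverted (negative).

The light background has become dark and every shape's color is its complement — a photographic negative.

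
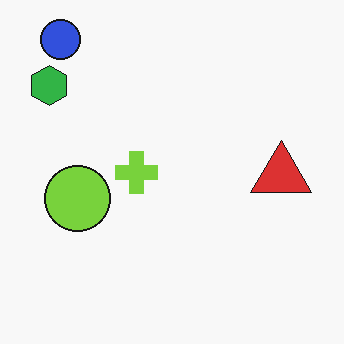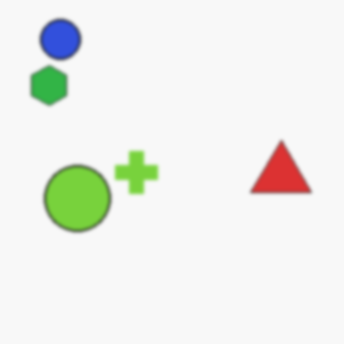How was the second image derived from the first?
The image was lightly blurred.

Shape edges and outlines are uniformly softened across the whole image.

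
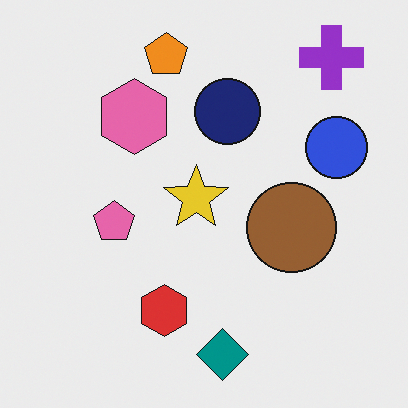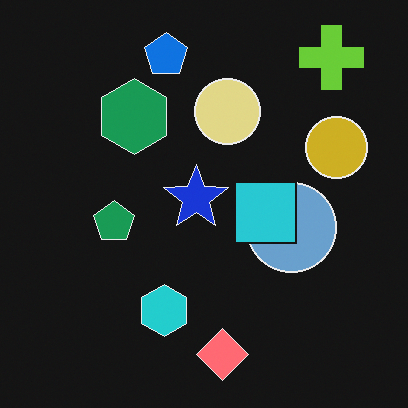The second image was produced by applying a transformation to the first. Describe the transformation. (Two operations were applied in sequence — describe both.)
The second image is the first color-inverted (negative), then overlaid with an additional cyan square.

The light background has become dark and every shape's color is its complement — a photographic negative. A cyan square appears in the second image that is absent from the first.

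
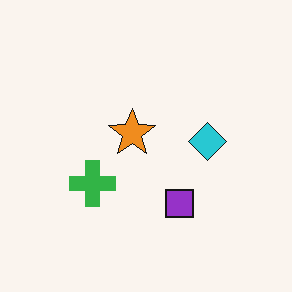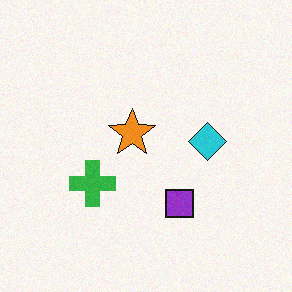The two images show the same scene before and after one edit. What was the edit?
It was degraded with subtle gaussian noise.

Random speckle covers the whole image, including the flat background.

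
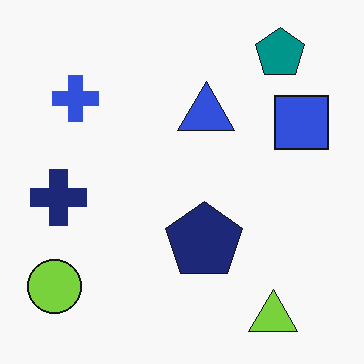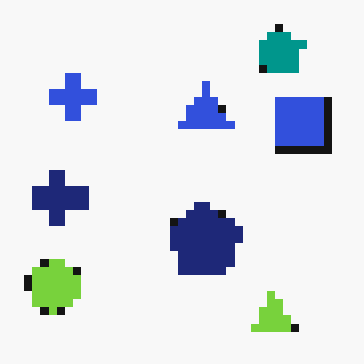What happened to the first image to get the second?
The second image is the first moderately pixelated.

Shapes are reduced to large square blocks; fine edges and outlines are lost — a downscale-then-upscale (mosaic) effect.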